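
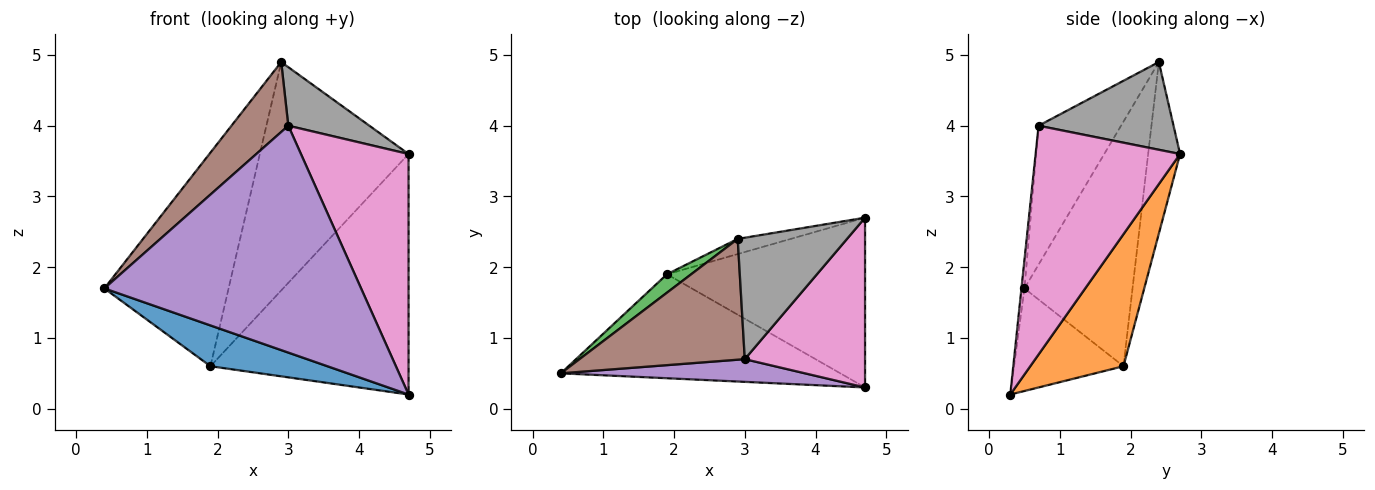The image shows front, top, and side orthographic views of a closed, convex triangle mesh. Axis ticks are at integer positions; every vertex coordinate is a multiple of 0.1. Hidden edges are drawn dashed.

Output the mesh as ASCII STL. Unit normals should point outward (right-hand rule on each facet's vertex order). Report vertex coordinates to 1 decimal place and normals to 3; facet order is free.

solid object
 facet normal -0.323 -0.346 -0.881
  outer loop
   vertex 1.9 1.9 0.6
   vertex 4.7 0.3 0.2
   vertex 0.4 0.5 1.7
  endloop
 endfacet
 facet normal 0.359 0.763 -0.538
  outer loop
   vertex 1.9 1.9 0.6
   vertex 4.7 2.7 3.6
   vertex 4.7 0.3 0.2
  endloop
 endfacet
 facet normal -0.655 0.753 0.065
  outer loop
   vertex 1.9 1.9 0.6
   vertex 0.4 0.5 1.7
   vertex 2.9 2.4 4.9
  endloop
 endfacet
 facet normal -0.209 0.976 -0.065
  outer loop
   vertex 1.9 1.9 0.6
   vertex 2.9 2.4 4.9
   vertex 4.7 2.7 3.6
  endloop
 endfacet
 facet normal -0.012 -0.995 0.100
  outer loop
   vertex 3.0 0.7 4.0
   vertex 0.4 0.5 1.7
   vertex 4.7 0.3 0.2
  endloop
 endfacet
 facet normal -0.588 -0.405 0.700
  outer loop
   vertex 3.0 0.7 4.0
   vertex 2.9 2.4 4.9
   vertex 0.4 0.5 1.7
  endloop
 endfacet
 facet normal 0.739 -0.550 0.389
  outer loop
   vertex 3.0 0.7 4.0
   vertex 4.7 0.3 0.2
   vertex 4.7 2.7 3.6
  endloop
 endfacet
 facet normal 0.586 -0.352 0.730
  outer loop
   vertex 3.0 0.7 4.0
   vertex 4.7 2.7 3.6
   vertex 2.9 2.4 4.9
  endloop
 endfacet
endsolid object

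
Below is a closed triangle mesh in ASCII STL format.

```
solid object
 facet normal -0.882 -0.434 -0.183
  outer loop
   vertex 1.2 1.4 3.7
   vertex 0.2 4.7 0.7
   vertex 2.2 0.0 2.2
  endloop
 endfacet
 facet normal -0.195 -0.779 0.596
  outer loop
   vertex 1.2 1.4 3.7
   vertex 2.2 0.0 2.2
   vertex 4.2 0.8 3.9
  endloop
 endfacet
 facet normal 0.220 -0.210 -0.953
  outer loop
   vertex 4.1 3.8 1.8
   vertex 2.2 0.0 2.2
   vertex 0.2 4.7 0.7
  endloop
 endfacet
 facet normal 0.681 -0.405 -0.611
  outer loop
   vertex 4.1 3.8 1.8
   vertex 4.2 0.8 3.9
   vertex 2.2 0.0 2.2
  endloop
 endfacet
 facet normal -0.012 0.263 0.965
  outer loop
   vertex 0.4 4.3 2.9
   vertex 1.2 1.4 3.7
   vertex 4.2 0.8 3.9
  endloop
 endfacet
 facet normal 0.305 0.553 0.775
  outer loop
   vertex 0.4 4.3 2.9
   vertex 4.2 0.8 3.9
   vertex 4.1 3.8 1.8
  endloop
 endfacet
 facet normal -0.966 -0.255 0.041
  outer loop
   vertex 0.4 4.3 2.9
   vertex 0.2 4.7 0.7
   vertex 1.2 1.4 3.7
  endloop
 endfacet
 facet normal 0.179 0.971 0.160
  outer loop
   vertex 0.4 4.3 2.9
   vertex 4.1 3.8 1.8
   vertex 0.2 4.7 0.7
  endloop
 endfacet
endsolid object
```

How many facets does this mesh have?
8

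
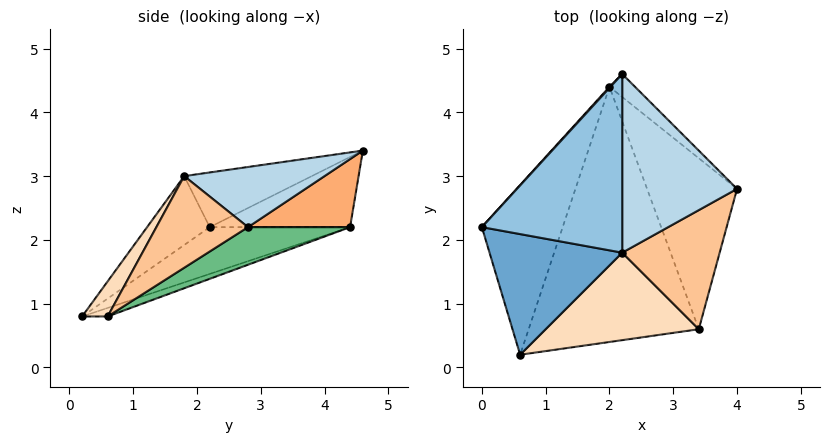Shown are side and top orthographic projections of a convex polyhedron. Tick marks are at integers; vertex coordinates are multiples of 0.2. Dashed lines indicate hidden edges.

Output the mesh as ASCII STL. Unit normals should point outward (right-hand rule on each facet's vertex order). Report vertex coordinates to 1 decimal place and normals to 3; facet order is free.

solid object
 facet normal -0.367 -0.605 0.707
  outer loop
   vertex 2.2 1.8 3.0
   vertex 0.0 2.2 2.2
   vertex 0.6 0.2 0.8
  endloop
 endfacet
 facet normal -0.360 -0.132 0.924
  outer loop
   vertex 2.2 1.8 3.0
   vertex 2.2 4.6 3.4
   vertex 0.0 2.2 2.2
  endloop
 endfacet
 facet normal 0.460 -0.126 0.879
  outer loop
   vertex 2.2 1.8 3.0
   vertex 4.0 2.8 2.2
   vertex 2.2 4.6 3.4
  endloop
 endfacet
 facet normal -0.456 0.415 -0.788
  outer loop
   vertex 2.0 4.4 2.2
   vertex 0.6 0.2 0.8
   vertex 0.0 2.2 2.2
  endloop
 endfacet
 facet normal -0.740 0.673 0.011
  outer loop
   vertex 2.0 4.4 2.2
   vertex 0.0 2.2 2.2
   vertex 2.2 4.6 3.4
  endloop
 endfacet
 facet normal 0.608 0.760 -0.228
  outer loop
   vertex 2.0 4.4 2.2
   vertex 2.2 4.6 3.4
   vertex 4.0 2.8 2.2
  endloop
 endfacet
 facet normal 0.574 -0.545 0.611
  outer loop
   vertex 3.4 0.6 0.8
   vertex 4.0 2.8 2.2
   vertex 2.2 1.8 3.0
  endloop
 endfacet
 facet normal 0.120 -0.842 0.525
  outer loop
   vertex 3.4 0.6 0.8
   vertex 2.2 1.8 3.0
   vertex 0.6 0.2 0.8
  endloop
 endfacet
 facet normal 0.347 0.434 -0.831
  outer loop
   vertex 3.4 0.6 0.8
   vertex 2.0 4.4 2.2
   vertex 4.0 2.8 2.2
  endloop
 endfacet
 facet normal -0.047 0.330 -0.943
  outer loop
   vertex 3.4 0.6 0.8
   vertex 0.6 0.2 0.8
   vertex 2.0 4.4 2.2
  endloop
 endfacet
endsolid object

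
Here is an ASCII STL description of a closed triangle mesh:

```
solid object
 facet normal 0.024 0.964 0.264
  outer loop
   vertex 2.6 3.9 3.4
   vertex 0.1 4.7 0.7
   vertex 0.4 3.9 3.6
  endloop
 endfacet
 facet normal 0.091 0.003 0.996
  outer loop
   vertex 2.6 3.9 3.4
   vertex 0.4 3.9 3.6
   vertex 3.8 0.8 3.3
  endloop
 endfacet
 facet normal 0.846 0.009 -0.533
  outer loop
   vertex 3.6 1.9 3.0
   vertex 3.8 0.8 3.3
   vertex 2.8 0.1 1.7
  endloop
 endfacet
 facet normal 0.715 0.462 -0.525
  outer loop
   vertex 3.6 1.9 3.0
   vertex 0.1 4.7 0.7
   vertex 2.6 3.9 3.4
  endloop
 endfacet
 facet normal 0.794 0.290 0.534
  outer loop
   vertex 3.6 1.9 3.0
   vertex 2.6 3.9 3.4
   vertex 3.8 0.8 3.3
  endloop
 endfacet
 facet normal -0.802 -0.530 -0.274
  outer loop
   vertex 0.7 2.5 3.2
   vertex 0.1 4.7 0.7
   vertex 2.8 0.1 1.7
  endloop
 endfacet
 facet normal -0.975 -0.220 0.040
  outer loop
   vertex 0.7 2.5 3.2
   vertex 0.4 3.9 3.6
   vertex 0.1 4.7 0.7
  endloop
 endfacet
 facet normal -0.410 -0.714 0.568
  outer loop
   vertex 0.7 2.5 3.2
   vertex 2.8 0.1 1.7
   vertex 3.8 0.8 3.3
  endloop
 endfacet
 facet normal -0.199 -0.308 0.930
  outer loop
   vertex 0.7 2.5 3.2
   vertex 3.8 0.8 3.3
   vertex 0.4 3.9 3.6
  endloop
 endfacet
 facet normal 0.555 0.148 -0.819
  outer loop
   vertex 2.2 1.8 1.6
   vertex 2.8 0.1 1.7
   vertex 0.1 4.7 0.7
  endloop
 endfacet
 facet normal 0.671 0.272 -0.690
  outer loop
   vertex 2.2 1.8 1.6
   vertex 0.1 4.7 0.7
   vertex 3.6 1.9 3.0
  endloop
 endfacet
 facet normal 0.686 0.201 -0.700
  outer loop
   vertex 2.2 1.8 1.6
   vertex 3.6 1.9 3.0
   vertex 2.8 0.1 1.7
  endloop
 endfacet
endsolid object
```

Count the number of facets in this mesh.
12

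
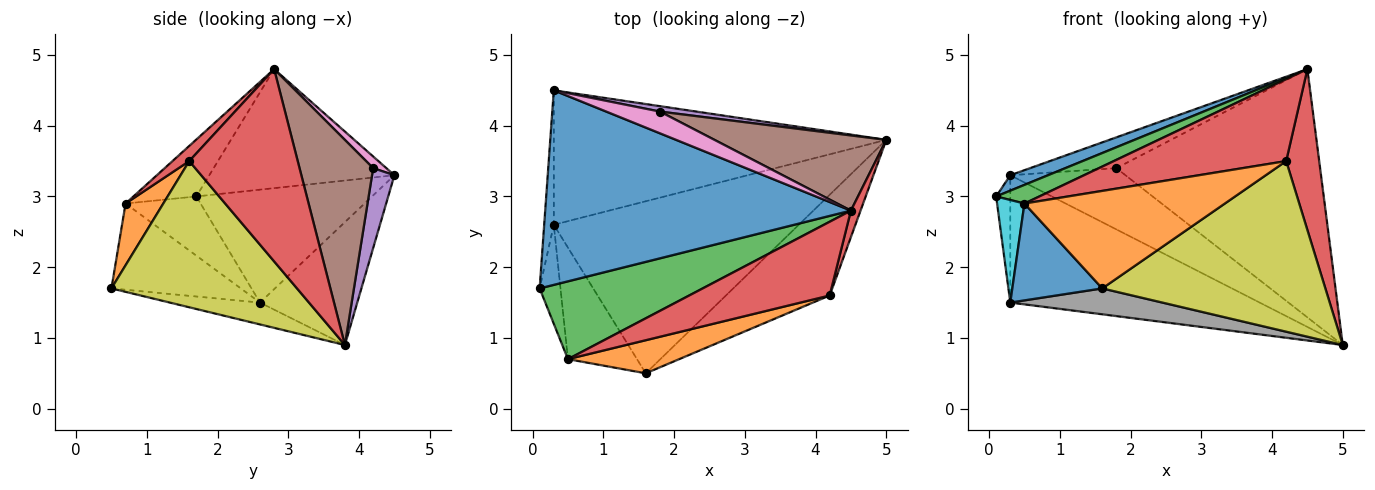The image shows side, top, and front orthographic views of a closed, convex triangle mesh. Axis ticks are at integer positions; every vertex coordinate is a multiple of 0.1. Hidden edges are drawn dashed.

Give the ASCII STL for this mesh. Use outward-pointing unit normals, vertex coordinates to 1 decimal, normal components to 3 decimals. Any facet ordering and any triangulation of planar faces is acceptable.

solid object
 facet normal -0.362 -0.074 0.929
  outer loop
   vertex 4.5 2.8 4.8
   vertex 0.3 4.5 3.3
   vertex 0.1 1.7 3.0
  endloop
 endfacet
 facet normal -0.993 0.080 -0.084
  outer loop
   vertex 0.3 2.6 1.5
   vertex 0.1 1.7 3.0
   vertex 0.3 4.5 3.3
  endloop
 endfacet
 facet normal -0.259 0.664 -0.701
  outer loop
   vertex 0.3 2.6 1.5
   vertex 0.3 4.5 3.3
   vertex 5.0 3.8 0.9
  endloop
 endfacet
 facet normal 0.956 -0.291 0.048
  outer loop
   vertex 4.2 1.6 3.5
   vertex 5.0 3.8 0.9
   vertex 4.5 2.8 4.8
  endloop
 endfacet
 facet normal 0.190 0.978 0.087
  outer loop
   vertex 1.8 4.2 3.4
   vertex 5.0 3.8 0.9
   vertex 0.3 4.5 3.3
  endloop
 endfacet
 facet normal 0.327 0.904 0.274
  outer loop
   vertex 1.8 4.2 3.4
   vertex 4.5 2.8 4.8
   vertex 5.0 3.8 0.9
  endloop
 endfacet
 facet normal 0.124 0.811 0.572
  outer loop
   vertex 1.8 4.2 3.4
   vertex 0.3 4.5 3.3
   vertex 4.5 2.8 4.8
  endloop
 endfacet
 facet normal -0.088 -0.148 -0.985
  outer loop
   vertex 1.6 0.5 1.7
   vertex 0.3 2.6 1.5
   vertex 5.0 3.8 0.9
  endloop
 endfacet
 facet normal 0.582 -0.700 -0.413
  outer loop
   vertex 1.6 0.5 1.7
   vertex 5.0 3.8 0.9
   vertex 4.2 1.6 3.5
  endloop
 endfacet
 facet normal -0.892 -0.325 -0.314
  outer loop
   vertex 0.5 0.7 2.9
   vertex 0.1 1.7 3.0
   vertex 0.3 2.6 1.5
  endloop
 endfacet
 facet normal -0.686 -0.477 -0.549
  outer loop
   vertex 0.5 0.7 2.9
   vertex 0.3 2.6 1.5
   vertex 1.6 0.5 1.7
  endloop
 endfacet
 facet normal 0.175 -0.932 0.316
  outer loop
   vertex 0.5 0.7 2.9
   vertex 1.6 0.5 1.7
   vertex 4.2 1.6 3.5
  endloop
 endfacet
 facet normal -0.322 -0.221 0.921
  outer loop
   vertex 0.5 0.7 2.9
   vertex 4.5 2.8 4.8
   vertex 0.1 1.7 3.0
  endloop
 endfacet
 facet normal 0.072 -0.741 0.667
  outer loop
   vertex 0.5 0.7 2.9
   vertex 4.2 1.6 3.5
   vertex 4.5 2.8 4.8
  endloop
 endfacet
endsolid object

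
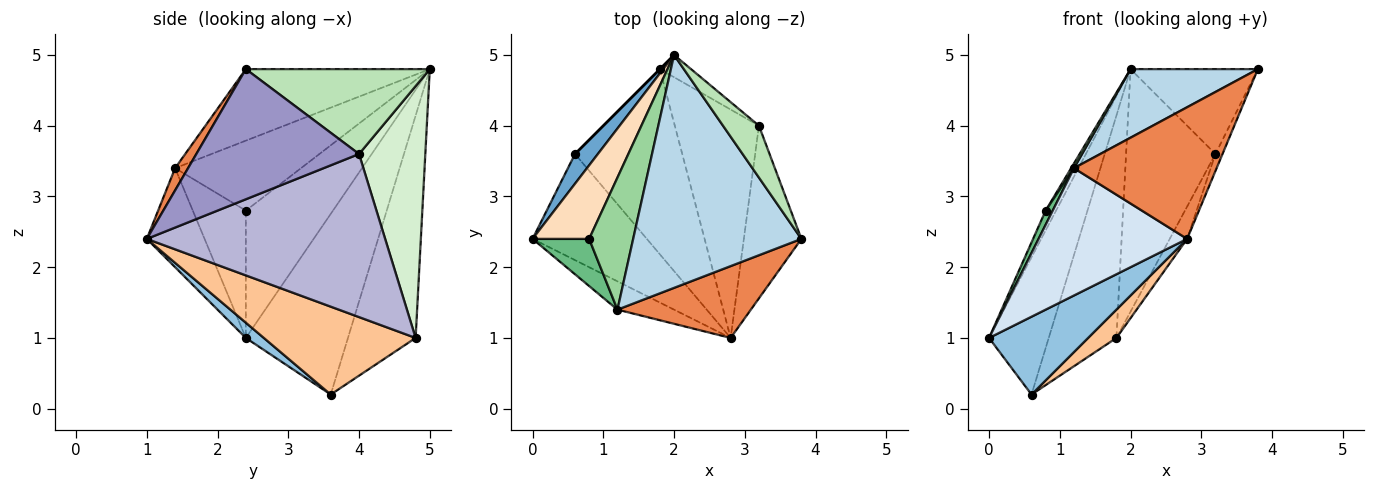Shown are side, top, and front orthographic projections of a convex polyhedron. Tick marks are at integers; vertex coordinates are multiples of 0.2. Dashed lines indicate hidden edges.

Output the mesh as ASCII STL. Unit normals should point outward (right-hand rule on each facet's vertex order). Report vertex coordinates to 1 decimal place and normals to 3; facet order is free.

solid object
 facet normal -0.858 0.502 0.109
  outer loop
   vertex 0.6 3.6 0.2
   vertex 0.0 2.4 1.0
   vertex 2.0 5.0 4.8
  endloop
 endfacet
 facet normal 0.107 -0.588 -0.802
  outer loop
   vertex 2.8 1.0 2.4
   vertex 0.0 2.4 1.0
   vertex 0.6 3.6 0.2
  endloop
 endfacet
 facet normal -0.378 -0.261 0.888
  outer loop
   vertex 1.2 1.4 3.4
   vertex 3.8 2.4 4.8
   vertex 2.0 5.0 4.8
  endloop
 endfacet
 facet normal -0.355 -0.913 -0.203
  outer loop
   vertex 1.2 1.4 3.4
   vertex 0.0 2.4 1.0
   vertex 2.8 1.0 2.4
  endloop
 endfacet
 facet normal 0.080 -0.875 0.477
  outer loop
   vertex 1.2 1.4 3.4
   vertex 2.8 1.0 2.4
   vertex 3.8 2.4 4.8
  endloop
 endfacet
 facet normal -0.707 0.707 0.000
  outer loop
   vertex 1.8 4.8 1.0
   vertex 0.6 3.6 0.2
   vertex 2.0 5.0 4.8
  endloop
 endfacet
 facet normal 0.629 -0.117 -0.768
  outer loop
   vertex 1.8 4.8 1.0
   vertex 2.8 1.0 2.4
   vertex 0.6 3.6 0.2
  endloop
 endfacet
 facet normal -0.908 0.109 0.404
  outer loop
   vertex 0.8 2.4 2.8
   vertex 2.0 5.0 4.8
   vertex 0.0 2.4 1.0
  endloop
 endfacet
 facet normal -0.907 -0.121 0.403
  outer loop
   vertex 0.8 2.4 2.8
   vertex 0.0 2.4 1.0
   vertex 1.2 1.4 3.4
  endloop
 endfacet
 facet normal -0.846 -0.019 0.532
  outer loop
   vertex 0.8 2.4 2.8
   vertex 1.2 1.4 3.4
   vertex 2.0 5.0 4.8
  endloop
 endfacet
 facet normal 0.777 0.538 0.329
  outer loop
   vertex 3.2 4.0 3.6
   vertex 2.0 5.0 4.8
   vertex 3.8 2.4 4.8
  endloop
 endfacet
 facet normal 0.594 0.801 -0.073
  outer loop
   vertex 3.2 4.0 3.6
   vertex 1.8 4.8 1.0
   vertex 2.0 5.0 4.8
  endloop
 endfacet
 facet normal 0.914 0.040 -0.404
  outer loop
   vertex 3.2 4.0 3.6
   vertex 3.8 2.4 4.8
   vertex 2.8 1.0 2.4
  endloop
 endfacet
 facet normal 0.887 0.065 -0.458
  outer loop
   vertex 3.2 4.0 3.6
   vertex 2.8 1.0 2.4
   vertex 1.8 4.8 1.0
  endloop
 endfacet
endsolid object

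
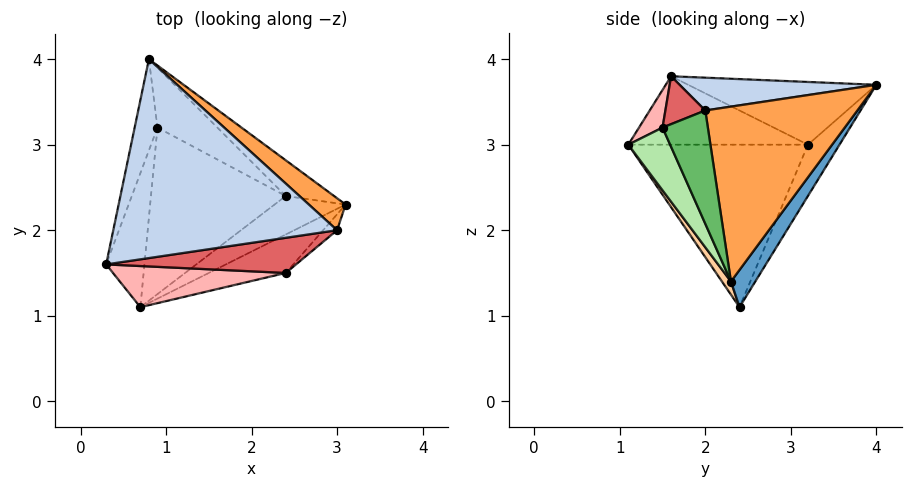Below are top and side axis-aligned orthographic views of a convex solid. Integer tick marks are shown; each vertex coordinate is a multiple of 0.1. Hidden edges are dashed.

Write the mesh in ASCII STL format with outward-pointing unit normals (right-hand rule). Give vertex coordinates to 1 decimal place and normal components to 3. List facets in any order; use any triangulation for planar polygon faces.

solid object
 facet normal 0.285 0.885 -0.369
  outer loop
   vertex 2.4 2.4 1.1
   vertex 0.8 4.0 3.7
   vertex 3.1 2.3 1.4
  endloop
 endfacet
 facet normal 0.145 0.011 0.989
  outer loop
   vertex 3.0 2.0 3.4
   vertex 0.8 4.0 3.7
   vertex 0.3 1.6 3.8
  endloop
 endfacet
 facet normal 0.676 0.723 0.142
  outer loop
   vertex 3.0 2.0 3.4
   vertex 3.1 2.3 1.4
   vertex 0.8 4.0 3.7
  endloop
 endfacet
 facet normal 0.093 -0.859 -0.504
  outer loop
   vertex 0.7 1.1 3.0
   vertex 2.4 2.4 1.1
   vertex 3.1 2.3 1.4
  endloop
 endfacet
 facet normal 0.654 -0.752 -0.080
  outer loop
   vertex 2.4 1.5 3.2
   vertex 3.1 2.3 1.4
   vertex 3.0 2.0 3.4
  endloop
 endfacet
 facet normal 0.252 -0.917 -0.309
  outer loop
   vertex 2.4 1.5 3.2
   vertex 0.7 1.1 3.0
   vertex 3.1 2.3 1.4
  endloop
 endfacet
 facet normal 0.202 -0.563 0.801
  outer loop
   vertex 2.4 1.5 3.2
   vertex 3.0 2.0 3.4
   vertex 0.3 1.6 3.8
  endloop
 endfacet
 facet normal 0.124 -0.812 0.570
  outer loop
   vertex 2.4 1.5 3.2
   vertex 0.3 1.6 3.8
   vertex 0.7 1.1 3.0
  endloop
 endfacet
 facet normal -0.562 0.504 -0.656
  outer loop
   vertex 0.9 3.2 3.0
   vertex 0.8 4.0 3.7
   vertex 2.4 2.4 1.1
  endloop
 endfacet
 facet normal -0.768 0.073 -0.637
  outer loop
   vertex 0.9 3.2 3.0
   vertex 2.4 2.4 1.1
   vertex 0.7 1.1 3.0
  endloop
 endfacet
 facet normal -0.925 0.179 -0.336
  outer loop
   vertex 0.9 3.2 3.0
   vertex 0.3 1.6 3.8
   vertex 0.8 4.0 3.7
  endloop
 endfacet
 facet normal -0.870 0.083 -0.487
  outer loop
   vertex 0.9 3.2 3.0
   vertex 0.7 1.1 3.0
   vertex 0.3 1.6 3.8
  endloop
 endfacet
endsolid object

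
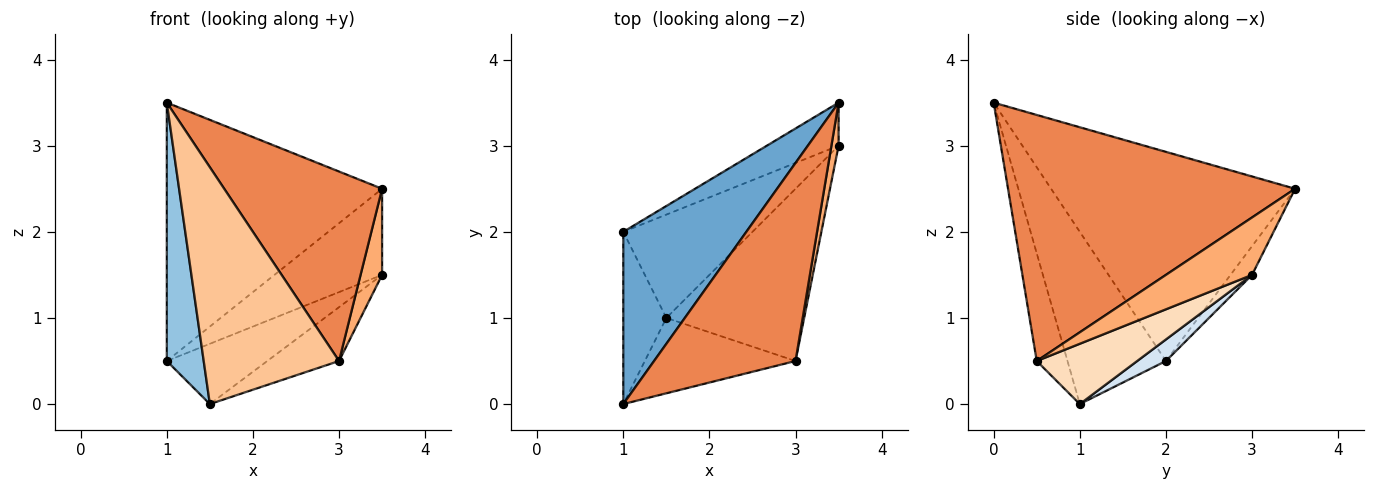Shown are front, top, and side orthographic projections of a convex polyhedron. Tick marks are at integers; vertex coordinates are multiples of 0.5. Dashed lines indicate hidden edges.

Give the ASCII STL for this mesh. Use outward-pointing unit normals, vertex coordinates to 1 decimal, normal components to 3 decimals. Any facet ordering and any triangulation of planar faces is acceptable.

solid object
 facet normal -0.686 0.605 0.404
  outer loop
   vertex 1.0 2.0 0.5
   vertex 1.0 0.0 3.5
   vertex 3.5 3.5 2.5
  endloop
 endfacet
 facet normal -0.912 -0.342 -0.228
  outer loop
   vertex 1.0 2.0 0.5
   vertex 1.5 1.0 0.0
   vertex 1.0 0.0 3.5
  endloop
 endfacet
 facet normal -0.176 0.880 -0.440
  outer loop
   vertex 1.0 2.0 0.5
   vertex 3.5 3.5 2.5
   vertex 3.5 3.0 1.5
  endloop
 endfacet
 facet normal 0.142 0.499 -0.855
  outer loop
   vertex 1.0 2.0 0.5
   vertex 3.5 3.0 1.5
   vertex 1.5 1.0 0.0
  endloop
 endfacet
 facet normal 0.783 -0.430 0.450
  outer loop
   vertex 3.0 0.5 0.5
   vertex 3.5 3.5 2.5
   vertex 1.0 0.0 3.5
  endloop
 endfacet
 facet normal 0.963 -0.241 0.120
  outer loop
   vertex 3.0 0.5 0.5
   vertex 3.5 3.0 1.5
   vertex 3.5 3.5 2.5
  endloop
 endfacet
 facet normal -0.212 -0.931 -0.296
  outer loop
   vertex 3.0 0.5 0.5
   vertex 1.0 0.0 3.5
   vertex 1.5 1.0 0.0
  endloop
 endfacet
 facet normal 0.385 0.275 -0.881
  outer loop
   vertex 3.0 0.5 0.5
   vertex 1.5 1.0 0.0
   vertex 3.5 3.0 1.5
  endloop
 endfacet
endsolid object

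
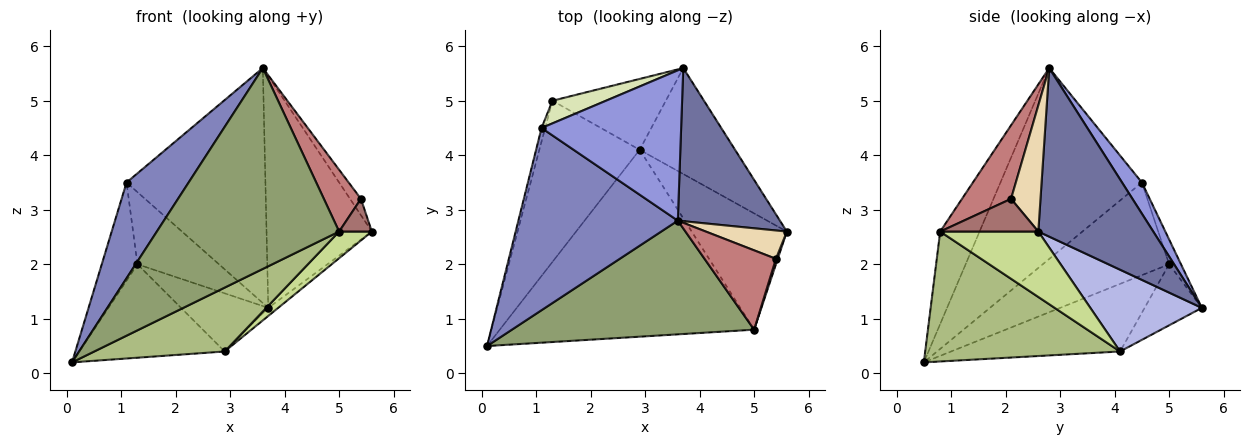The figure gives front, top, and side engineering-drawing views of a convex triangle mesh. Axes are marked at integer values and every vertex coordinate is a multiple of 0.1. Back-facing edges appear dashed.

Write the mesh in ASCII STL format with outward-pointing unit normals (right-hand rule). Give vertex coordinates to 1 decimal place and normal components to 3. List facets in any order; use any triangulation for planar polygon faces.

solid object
 facet normal 0.673 0.617 0.408
  outer loop
   vertex 3.6 2.8 5.6
   vertex 5.6 2.6 2.6
   vertex 3.7 5.6 1.2
  endloop
 endfacet
 facet normal -0.727 -0.319 0.607
  outer loop
   vertex 1.1 4.5 3.5
   vertex 0.1 0.5 0.2
   vertex 3.6 2.8 5.6
  endloop
 endfacet
 facet normal 0.119 0.836 0.535
  outer loop
   vertex 1.1 4.5 3.5
   vertex 3.6 2.8 5.6
   vertex 3.7 5.6 1.2
  endloop
 endfacet
 facet normal 0.650 0.058 -0.758
  outer loop
   vertex 2.9 4.1 0.4
   vertex 3.7 5.6 1.2
   vertex 5.6 2.6 2.6
  endloop
 endfacet
 facet normal -0.185 -0.855 0.484
  outer loop
   vertex 5.0 0.8 2.6
   vertex 3.6 2.8 5.6
   vertex 0.1 0.5 0.2
  endloop
 endfacet
 facet normal 0.435 -0.291 -0.852
  outer loop
   vertex 5.0 0.8 2.6
   vertex 0.1 0.5 0.2
   vertex 2.9 4.1 0.4
  endloop
 endfacet
 facet normal 0.557 -0.186 -0.810
  outer loop
   vertex 5.0 0.8 2.6
   vertex 2.9 4.1 0.4
   vertex 5.6 2.6 2.6
  endloop
 endfacet
 facet normal -0.137 0.945 0.297
  outer loop
   vertex 1.3 5.0 2.0
   vertex 1.1 4.5 3.5
   vertex 3.7 5.6 1.2
  endloop
 endfacet
 facet normal -0.384 0.586 -0.714
  outer loop
   vertex 1.3 5.0 2.0
   vertex 3.7 5.6 1.2
   vertex 2.9 4.1 0.4
  endloop
 endfacet
 facet normal -0.962 0.272 -0.038
  outer loop
   vertex 1.3 5.0 2.0
   vertex 0.1 0.5 0.2
   vertex 1.1 4.5 3.5
  endloop
 endfacet
 facet normal -0.504 0.433 -0.747
  outer loop
   vertex 1.3 5.0 2.0
   vertex 2.9 4.1 0.4
   vertex 0.1 0.5 0.2
  endloop
 endfacet
 facet normal 0.803 0.298 0.516
  outer loop
   vertex 5.4 2.1 3.2
   vertex 5.6 2.6 2.6
   vertex 3.6 2.8 5.6
  endloop
 endfacet
 facet normal 0.947 -0.316 0.053
  outer loop
   vertex 5.4 2.1 3.2
   vertex 5.0 0.8 2.6
   vertex 5.6 2.6 2.6
  endloop
 endfacet
 facet normal 0.631 -0.477 0.612
  outer loop
   vertex 5.4 2.1 3.2
   vertex 3.6 2.8 5.6
   vertex 5.0 0.8 2.6
  endloop
 endfacet
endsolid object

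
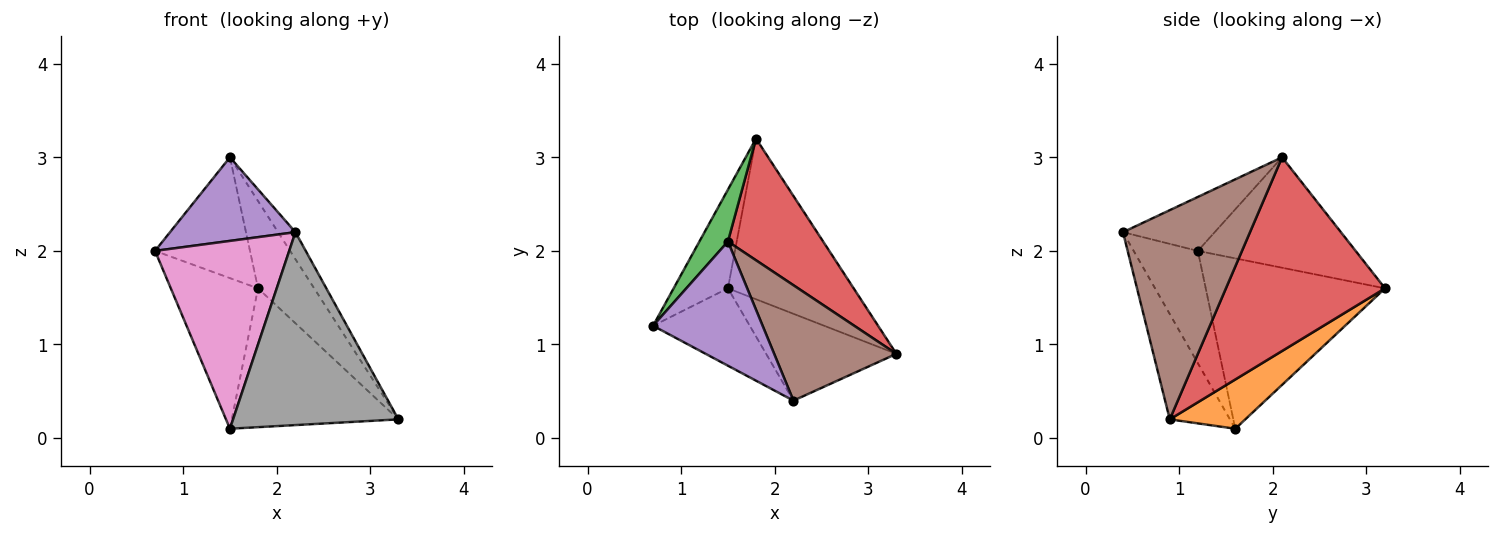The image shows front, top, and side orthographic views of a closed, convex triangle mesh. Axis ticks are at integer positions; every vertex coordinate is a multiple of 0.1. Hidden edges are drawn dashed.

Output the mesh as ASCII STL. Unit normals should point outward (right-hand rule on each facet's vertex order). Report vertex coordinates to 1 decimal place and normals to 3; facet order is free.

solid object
 facet normal -0.865 0.420 -0.276
  outer loop
   vertex 1.5 1.6 0.1
   vertex 0.7 1.2 2.0
   vertex 1.8 3.2 1.6
  endloop
 endfacet
 facet normal 0.284 0.627 -0.725
  outer loop
   vertex 1.5 1.6 0.1
   vertex 1.8 3.2 1.6
   vertex 3.3 0.9 0.2
  endloop
 endfacet
 facet normal -0.837 0.503 0.216
  outer loop
   vertex 1.5 2.1 3.0
   vertex 1.8 3.2 1.6
   vertex 0.7 1.2 2.0
  endloop
 endfacet
 facet normal 0.856 0.302 0.421
  outer loop
   vertex 1.5 2.1 3.0
   vertex 3.3 0.9 0.2
   vertex 1.8 3.2 1.6
  endloop
 endfacet
 facet normal -0.378 -0.517 0.768
  outer loop
   vertex 2.2 0.4 2.2
   vertex 1.5 2.1 3.0
   vertex 0.7 1.2 2.0
  endloop
 endfacet
 facet normal 0.857 0.117 0.501
  outer loop
   vertex 2.2 0.4 2.2
   vertex 3.3 0.9 0.2
   vertex 1.5 2.1 3.0
  endloop
 endfacet
 facet normal -0.405 -0.846 -0.348
  outer loop
   vertex 2.2 0.4 2.2
   vertex 0.7 1.2 2.0
   vertex 1.5 1.6 0.1
  endloop
 endfacet
 facet normal -0.315 -0.865 -0.390
  outer loop
   vertex 2.2 0.4 2.2
   vertex 1.5 1.6 0.1
   vertex 3.3 0.9 0.2
  endloop
 endfacet
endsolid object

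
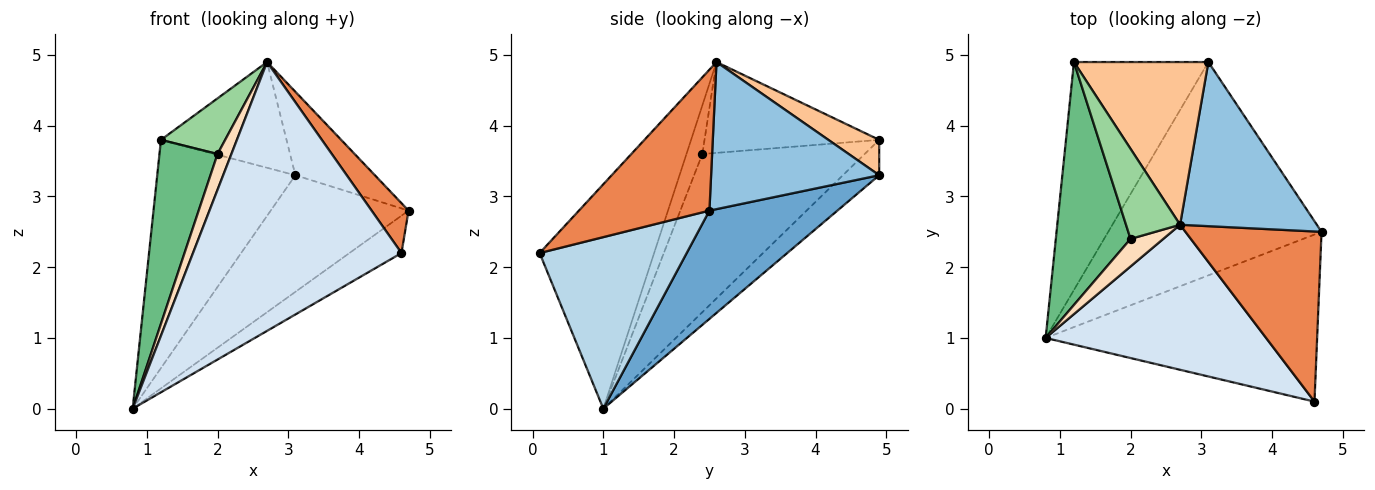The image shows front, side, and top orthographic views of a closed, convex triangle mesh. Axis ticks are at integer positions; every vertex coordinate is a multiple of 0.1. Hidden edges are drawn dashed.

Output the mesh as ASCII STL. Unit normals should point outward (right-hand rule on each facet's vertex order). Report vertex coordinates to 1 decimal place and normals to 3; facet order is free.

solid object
 facet normal 0.407 0.438 -0.801
  outer loop
   vertex 3.1 4.9 3.3
   vertex 4.7 2.5 2.8
   vertex 0.8 1.0 0.0
  endloop
 endfacet
 facet normal 0.692 0.327 0.643
  outer loop
   vertex 2.7 2.6 4.9
   vertex 4.7 2.5 2.8
   vertex 3.1 4.9 3.3
  endloop
 endfacet
 facet normal 0.525 0.186 -0.831
  outer loop
   vertex 4.6 0.1 2.2
   vertex 0.8 1.0 0.0
   vertex 4.7 2.5 2.8
  endloop
 endfacet
 facet normal -0.435 -0.792 0.427
  outer loop
   vertex 4.6 0.1 2.2
   vertex 2.7 2.6 4.9
   vertex 0.8 1.0 0.0
  endloop
 endfacet
 facet normal 0.705 -0.200 0.681
  outer loop
   vertex 4.6 0.1 2.2
   vertex 4.7 2.5 2.8
   vertex 2.7 2.6 4.9
  endloop
 endfacet
 facet normal -0.183 0.696 -0.695
  outer loop
   vertex 1.2 4.9 3.8
   vertex 3.1 4.9 3.3
   vertex 0.8 1.0 0.0
  endloop
 endfacet
 facet normal 0.215 0.532 0.819
  outer loop
   vertex 1.2 4.9 3.8
   vertex 2.7 2.6 4.9
   vertex 3.1 4.9 3.3
  endloop
 endfacet
 facet normal -0.672 -0.587 0.452
  outer loop
   vertex 2.0 2.4 3.6
   vertex 0.8 1.0 0.0
   vertex 2.7 2.6 4.9
  endloop
 endfacet
 facet normal -0.860 -0.308 0.406
  outer loop
   vertex 2.0 2.4 3.6
   vertex 1.2 4.9 3.8
   vertex 0.8 1.0 0.0
  endloop
 endfacet
 facet normal -0.819 -0.301 0.488
  outer loop
   vertex 2.0 2.4 3.6
   vertex 2.7 2.6 4.9
   vertex 1.2 4.9 3.8
  endloop
 endfacet
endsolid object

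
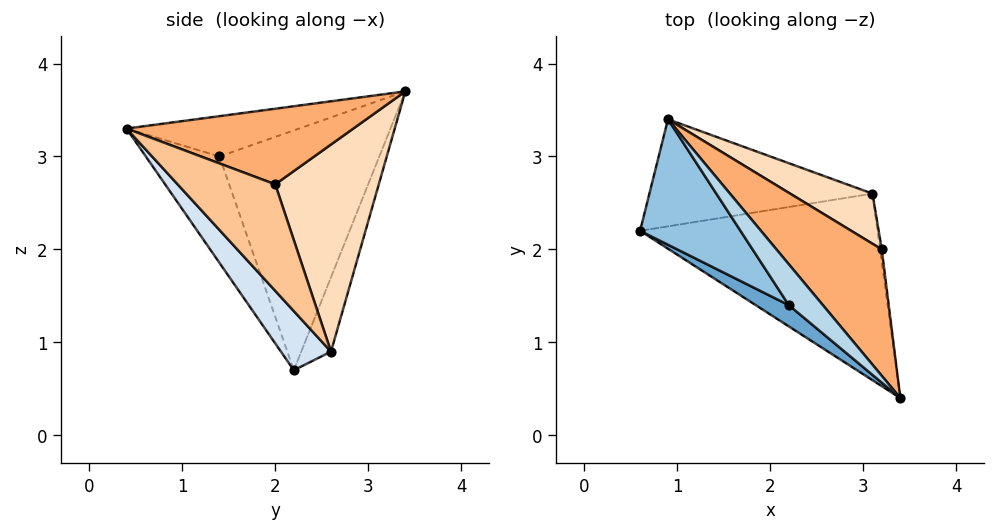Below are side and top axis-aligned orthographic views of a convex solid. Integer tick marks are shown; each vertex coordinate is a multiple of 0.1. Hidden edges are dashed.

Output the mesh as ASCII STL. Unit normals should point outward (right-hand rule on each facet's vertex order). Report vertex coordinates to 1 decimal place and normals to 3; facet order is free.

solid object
 facet normal -0.656 -0.726 0.204
  outer loop
   vertex 2.2 1.4 3.0
   vertex 0.6 2.2 0.7
   vertex 3.4 0.4 3.3
  endloop
 endfacet
 facet normal -0.743 -0.592 0.311
  outer loop
   vertex 2.2 1.4 3.0
   vertex 0.9 3.4 3.7
   vertex 0.6 2.2 0.7
  endloop
 endfacet
 facet normal -0.619 -0.586 0.524
  outer loop
   vertex 2.2 1.4 3.0
   vertex 3.4 0.4 3.3
   vertex 0.9 3.4 3.7
  endloop
 endfacet
 facet normal 0.169 -0.716 -0.677
  outer loop
   vertex 3.1 2.6 0.9
   vertex 3.4 0.4 3.3
   vertex 0.6 2.2 0.7
  endloop
 endfacet
 facet normal -0.119 0.926 -0.358
  outer loop
   vertex 3.1 2.6 0.9
   vertex 0.6 2.2 0.7
   vertex 0.9 3.4 3.7
  endloop
 endfacet
 facet normal 0.545 0.353 0.760
  outer loop
   vertex 3.2 2.0 2.7
   vertex 0.9 3.4 3.7
   vertex 3.4 0.4 3.3
  endloop
 endfacet
 facet normal 0.993 0.118 -0.016
  outer loop
   vertex 3.2 2.0 2.7
   vertex 3.4 0.4 3.3
   vertex 3.1 2.6 0.9
  endloop
 endfacet
 facet normal 0.577 0.784 0.229
  outer loop
   vertex 3.2 2.0 2.7
   vertex 3.1 2.6 0.9
   vertex 0.9 3.4 3.7
  endloop
 endfacet
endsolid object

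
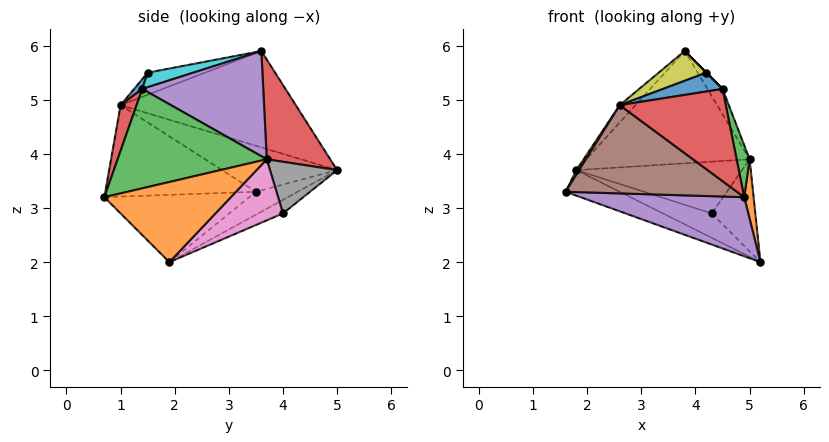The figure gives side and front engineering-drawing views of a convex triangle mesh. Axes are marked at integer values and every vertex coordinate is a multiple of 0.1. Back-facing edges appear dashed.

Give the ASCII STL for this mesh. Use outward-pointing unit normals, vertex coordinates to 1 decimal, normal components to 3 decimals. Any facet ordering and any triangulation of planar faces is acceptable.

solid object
 facet normal -0.214 0.278 -0.936
  outer loop
   vertex 1.8 5.0 3.7
   vertex 5.2 1.9 2.0
   vertex 1.6 3.5 3.3
  endloop
 endfacet
 facet normal -0.862 -0.020 0.507
  outer loop
   vertex 2.6 1.0 4.9
   vertex 1.8 5.0 3.7
   vertex 1.6 3.5 3.3
  endloop
 endfacet
 facet normal -0.718 0.065 0.693
  outer loop
   vertex 2.6 1.0 4.9
   vertex 3.8 3.6 5.9
   vertex 1.8 5.0 3.7
  endloop
 endfacet
 facet normal 0.350 0.901 0.255
  outer loop
   vertex 5.0 3.7 3.9
   vertex 1.8 5.0 3.7
   vertex 3.8 3.6 5.9
  endloop
 endfacet
 facet normal 0.850 0.107 0.515
  outer loop
   vertex 4.5 1.4 5.2
   vertex 5.0 3.7 3.9
   vertex 3.8 3.6 5.9
  endloop
 endfacet
 facet normal -0.167 0.327 -0.930
  outer loop
   vertex 4.3 4.0 2.9
   vertex 5.2 1.9 2.0
   vertex 1.8 5.0 3.7
  endloop
 endfacet
 facet normal 0.773 0.499 -0.391
  outer loop
   vertex 4.3 4.0 2.9
   vertex 5.0 3.7 3.9
   vertex 5.2 1.9 2.0
  endloop
 endfacet
 facet normal 0.376 0.927 0.015
  outer loop
   vertex 4.3 4.0 2.9
   vertex 1.8 5.0 3.7
   vertex 5.0 3.7 3.9
  endloop
 endfacet
 facet normal -0.278 -0.231 0.933
  outer loop
   vertex 4.2 1.5 5.5
   vertex 3.8 3.6 5.9
   vertex 2.6 1.0 4.9
  endloop
 endfacet
 facet normal 0.707 0.000 0.707
  outer loop
   vertex 4.2 1.5 5.5
   vertex 4.5 1.4 5.2
   vertex 3.8 3.6 5.9
  endloop
 endfacet
 facet normal 0.122 -0.898 0.422
  outer loop
   vertex 4.2 1.5 5.5
   vertex 2.6 1.0 4.9
   vertex 4.5 1.4 5.2
  endloop
 endfacet
 facet normal 0.982 -0.073 0.173
  outer loop
   vertex 4.9 0.7 3.2
   vertex 5.2 1.9 2.0
   vertex 5.0 3.7 3.9
  endloop
 endfacet
 facet normal 0.971 -0.085 0.224
  outer loop
   vertex 4.9 0.7 3.2
   vertex 5.0 3.7 3.9
   vertex 4.5 1.4 5.2
  endloop
 endfacet
 facet normal 0.139 -0.926 0.352
  outer loop
   vertex 4.9 0.7 3.2
   vertex 4.5 1.4 5.2
   vertex 2.6 1.0 4.9
  endloop
 endfacet
 facet normal -0.489 -0.553 -0.675
  outer loop
   vertex 4.9 0.7 3.2
   vertex 1.6 3.5 3.3
   vertex 5.2 1.9 2.0
  endloop
 endfacet
 facet normal -0.525 -0.598 -0.605
  outer loop
   vertex 4.9 0.7 3.2
   vertex 2.6 1.0 4.9
   vertex 1.6 3.5 3.3
  endloop
 endfacet
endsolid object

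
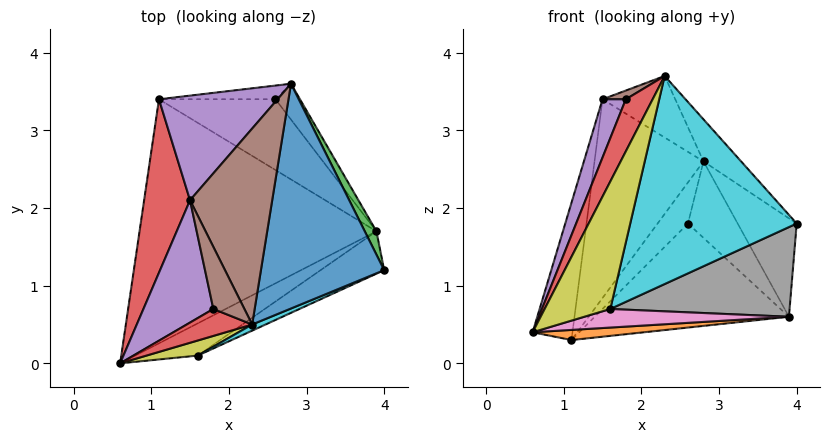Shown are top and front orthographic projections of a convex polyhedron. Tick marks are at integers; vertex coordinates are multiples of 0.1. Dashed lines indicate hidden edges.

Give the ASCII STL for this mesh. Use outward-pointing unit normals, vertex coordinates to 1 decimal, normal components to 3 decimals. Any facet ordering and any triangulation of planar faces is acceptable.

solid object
 facet normal 0.715 0.128 0.687
  outer loop
   vertex 2.8 3.6 2.6
   vertex 2.3 0.5 3.7
   vertex 4.0 1.2 1.8
  endloop
 endfacet
 facet normal 0.082 -0.041 -0.996
  outer loop
   vertex 3.9 1.7 0.6
   vertex 0.6 0.0 0.4
   vertex 1.1 3.4 0.3
  endloop
 endfacet
 facet normal 0.903 0.418 0.099
  outer loop
   vertex 3.9 1.7 0.6
   vertex 2.8 3.6 2.6
   vertex 4.0 1.2 1.8
  endloop
 endfacet
 facet normal -0.971 0.148 0.187
  outer loop
   vertex 1.5 2.1 3.4
   vertex 1.1 3.4 0.3
   vertex 0.6 0.0 0.4
  endloop
 endfacet
 facet normal -0.592 0.713 0.375
  outer loop
   vertex 1.5 2.1 3.4
   vertex 2.8 3.6 2.6
   vertex 1.1 3.4 0.3
  endloop
 endfacet
 facet normal 0.235 0.291 0.927
  outer loop
   vertex 1.5 2.1 3.4
   vertex 2.3 0.5 3.7
   vertex 2.8 3.6 2.6
  endloop
 endfacet
 facet normal 0.296 -0.477 -0.827
  outer loop
   vertex 1.6 0.1 0.7
   vertex 0.6 0.0 0.4
   vertex 3.9 1.7 0.6
  endloop
 endfacet
 facet normal 0.521 -0.772 -0.365
  outer loop
   vertex 1.6 0.1 0.7
   vertex 3.9 1.7 0.6
   vertex 4.0 1.2 1.8
  endloop
 endfacet
 facet normal 0.064 -0.991 0.117
  outer loop
   vertex 1.6 0.1 0.7
   vertex 2.3 0.5 3.7
   vertex 0.6 0.0 0.4
  endloop
 endfacet
 facet normal 0.406 -0.913 0.027
  outer loop
   vertex 1.6 0.1 0.7
   vertex 4.0 1.2 1.8
   vertex 2.3 0.5 3.7
  endloop
 endfacet
 facet normal 0.302 0.905 -0.302
  outer loop
   vertex 2.6 3.4 1.8
   vertex 1.1 3.4 0.3
   vertex 2.8 3.6 2.6
  endloop
 endfacet
 facet normal 0.490 0.721 -0.490
  outer loop
   vertex 2.6 3.4 1.8
   vertex 3.9 1.7 0.6
   vertex 1.1 3.4 0.3
  endloop
 endfacet
 facet normal 0.621 0.710 -0.333
  outer loop
   vertex 2.6 3.4 1.8
   vertex 2.8 3.6 2.6
   vertex 3.9 1.7 0.6
  endloop
 endfacet
 facet normal -0.534 -0.751 0.389
  outer loop
   vertex 1.8 0.7 3.4
   vertex 0.6 0.0 0.4
   vertex 2.3 0.5 3.7
  endloop
 endfacet
 facet normal -0.895 -0.192 0.403
  outer loop
   vertex 1.8 0.7 3.4
   vertex 1.5 2.1 3.4
   vertex 0.6 0.0 0.4
  endloop
 endfacet
 facet normal -0.545 -0.117 0.830
  outer loop
   vertex 1.8 0.7 3.4
   vertex 2.3 0.5 3.7
   vertex 1.5 2.1 3.4
  endloop
 endfacet
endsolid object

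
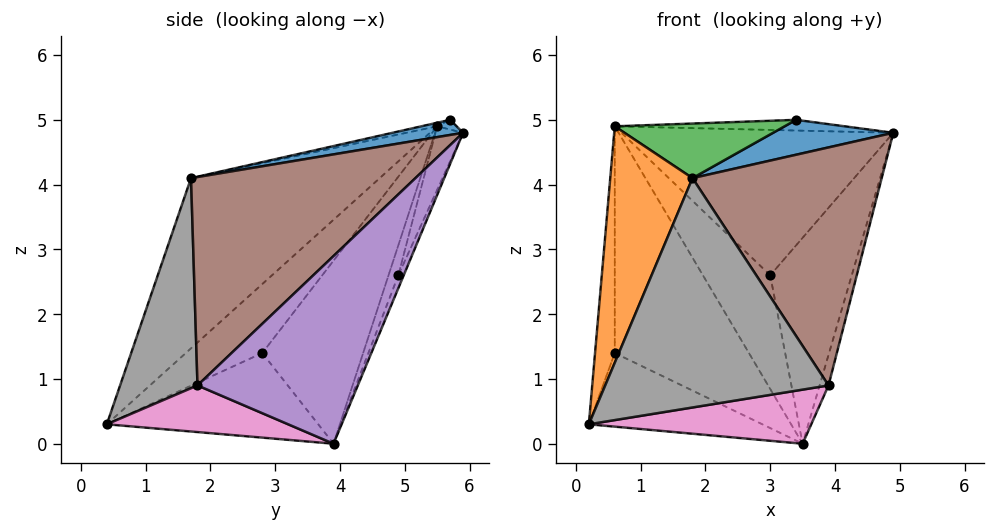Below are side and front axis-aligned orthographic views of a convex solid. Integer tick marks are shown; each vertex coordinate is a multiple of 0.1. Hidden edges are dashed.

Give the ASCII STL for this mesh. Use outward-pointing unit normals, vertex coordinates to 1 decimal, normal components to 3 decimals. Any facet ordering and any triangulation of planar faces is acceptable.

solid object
 facet normal 0.163 -0.278 0.947
  outer loop
   vertex 1.8 1.7 4.1
   vertex 4.9 5.9 4.8
   vertex 3.4 5.7 5.0
  endloop
 endfacet
 facet normal -0.812 -0.354 0.463
  outer loop
   vertex 0.6 5.5 4.9
   vertex 0.2 0.4 0.3
   vertex 1.8 1.7 4.1
  endloop
 endfacet
 facet normal -0.020 -0.212 0.977
  outer loop
   vertex 0.6 5.5 4.9
   vertex 1.8 1.7 4.1
   vertex 3.4 5.7 5.0
  endloop
 endfacet
 facet normal -0.079 0.936 0.343
  outer loop
   vertex 0.6 5.5 4.9
   vertex 3.4 5.7 5.0
   vertex 4.9 5.9 4.8
  endloop
 endfacet
 facet normal 0.953 0.053 -0.300
  outer loop
   vertex 3.9 1.8 0.9
   vertex 3.5 3.9 0.0
   vertex 4.9 5.9 4.8
  endloop
 endfacet
 facet normal 0.689 -0.581 0.434
  outer loop
   vertex 3.9 1.8 0.9
   vertex 4.9 5.9 4.8
   vertex 1.8 1.7 4.1
  endloop
 endfacet
 facet normal 0.273 -0.335 -0.902
  outer loop
   vertex 3.9 1.8 0.9
   vertex 0.2 0.4 0.3
   vertex 3.5 3.9 0.0
  endloop
 endfacet
 facet normal 0.322 -0.929 0.182
  outer loop
   vertex 3.9 1.8 0.9
   vertex 1.8 1.7 4.1
   vertex 0.2 0.4 0.3
  endloop
 endfacet
 facet normal -0.519 0.426 -0.741
  outer loop
   vertex 0.6 2.8 1.4
   vertex 3.5 3.9 0.0
   vertex 0.2 0.4 0.3
  endloop
 endfacet
 facet normal -0.951 0.245 -0.189
  outer loop
   vertex 0.6 2.8 1.4
   vertex 0.2 0.4 0.3
   vertex 0.6 5.5 4.9
  endloop
 endfacet
 facet normal -0.511 0.680 -0.525
  outer loop
   vertex 0.6 2.8 1.4
   vertex 0.6 5.5 4.9
   vertex 3.5 3.9 0.0
  endloop
 endfacet
 facet normal -0.061 0.928 -0.369
  outer loop
   vertex 3.0 4.9 2.6
   vertex 4.9 5.9 4.8
   vertex 3.5 3.9 0.0
  endloop
 endfacet
 facet normal -0.095 0.935 -0.343
  outer loop
   vertex 3.0 4.9 2.6
   vertex 0.6 5.5 4.9
   vertex 4.9 5.9 4.8
  endloop
 endfacet
 facet normal -0.133 0.916 -0.378
  outer loop
   vertex 3.0 4.9 2.6
   vertex 3.5 3.9 0.0
   vertex 0.6 5.5 4.9
  endloop
 endfacet
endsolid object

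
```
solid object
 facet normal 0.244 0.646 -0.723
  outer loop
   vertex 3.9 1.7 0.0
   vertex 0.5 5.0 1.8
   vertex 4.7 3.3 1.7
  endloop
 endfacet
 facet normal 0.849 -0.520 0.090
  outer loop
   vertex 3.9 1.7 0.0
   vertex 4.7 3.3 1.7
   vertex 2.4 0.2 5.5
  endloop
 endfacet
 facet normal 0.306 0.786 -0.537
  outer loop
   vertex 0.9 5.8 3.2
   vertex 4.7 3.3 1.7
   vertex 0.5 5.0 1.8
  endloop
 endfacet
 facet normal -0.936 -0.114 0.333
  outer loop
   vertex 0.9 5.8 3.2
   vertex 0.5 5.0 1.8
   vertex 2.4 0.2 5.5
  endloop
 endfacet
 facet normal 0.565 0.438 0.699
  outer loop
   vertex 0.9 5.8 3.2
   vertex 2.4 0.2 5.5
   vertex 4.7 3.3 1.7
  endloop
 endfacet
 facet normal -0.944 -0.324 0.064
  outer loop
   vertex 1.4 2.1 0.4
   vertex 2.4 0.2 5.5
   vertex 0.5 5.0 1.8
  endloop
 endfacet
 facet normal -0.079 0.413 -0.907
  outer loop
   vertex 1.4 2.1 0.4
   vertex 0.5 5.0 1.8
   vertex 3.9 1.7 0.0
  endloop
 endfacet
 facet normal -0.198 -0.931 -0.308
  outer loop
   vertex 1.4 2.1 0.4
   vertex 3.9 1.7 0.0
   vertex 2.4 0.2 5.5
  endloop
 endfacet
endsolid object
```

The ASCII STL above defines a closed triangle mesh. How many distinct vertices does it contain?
6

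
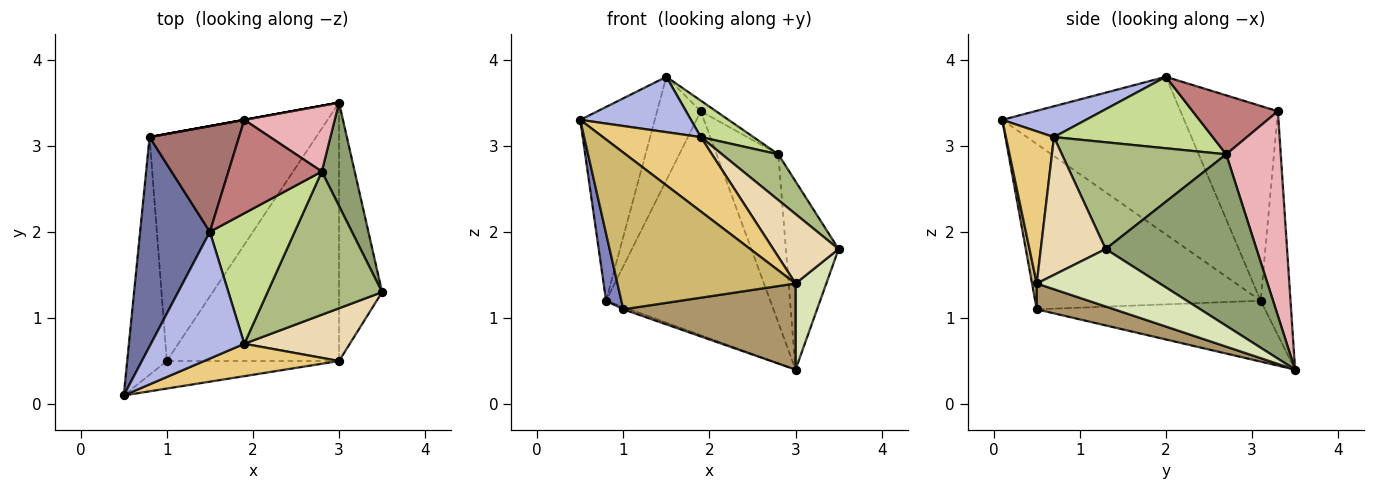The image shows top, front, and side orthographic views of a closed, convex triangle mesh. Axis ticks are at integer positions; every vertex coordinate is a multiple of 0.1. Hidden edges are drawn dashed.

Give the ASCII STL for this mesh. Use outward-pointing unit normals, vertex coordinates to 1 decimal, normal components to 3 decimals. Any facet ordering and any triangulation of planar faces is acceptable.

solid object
 facet normal -0.856 0.351 0.379
  outer loop
   vertex 0.8 3.1 1.2
   vertex 0.5 0.1 3.3
   vertex 1.5 2.0 3.8
  endloop
 endfacet
 facet normal -0.970 -0.066 -0.232
  outer loop
   vertex 1.0 0.5 1.1
   vertex 0.5 0.1 3.3
   vertex 0.8 3.1 1.2
  endloop
 endfacet
 facet normal -0.343 0.010 -0.939
  outer loop
   vertex 1.0 0.5 1.1
   vertex 0.8 3.1 1.2
   vertex 3.0 3.5 0.4
  endloop
 endfacet
 facet normal 0.290 -0.383 0.877
  outer loop
   vertex 1.9 0.7 3.1
   vertex 1.5 2.0 3.8
   vertex 0.5 0.1 3.3
  endloop
 endfacet
 facet normal 0.929 0.324 0.178
  outer loop
   vertex 2.8 2.7 2.9
   vertex 3.5 1.3 1.8
   vertex 3.0 3.5 0.4
  endloop
 endfacet
 facet normal 0.664 -0.228 0.712
  outer loop
   vertex 2.8 2.7 2.9
   vertex 1.9 0.7 3.1
   vertex 3.5 1.3 1.8
  endloop
 endfacet
 facet normal 0.630 -0.209 0.748
  outer loop
   vertex 2.8 2.7 2.9
   vertex 1.5 2.0 3.8
   vertex 1.9 0.7 3.1
  endloop
 endfacet
 facet normal 0.784 -0.196 -0.588
  outer loop
   vertex 3.0 0.5 1.4
   vertex 3.0 3.5 0.4
   vertex 3.5 1.3 1.8
  endloop
 endfacet
 facet normal 0.141 -0.313 -0.939
  outer loop
   vertex 3.0 0.5 1.4
   vertex 1.0 0.5 1.1
   vertex 3.0 3.5 0.4
  endloop
 endfacet
 facet normal 0.026 -0.985 -0.173
  outer loop
   vertex 3.0 0.5 1.4
   vertex 0.5 0.1 3.3
   vertex 1.0 0.5 1.1
  endloop
 endfacet
 facet normal 0.410 -0.836 0.364
  outer loop
   vertex 3.0 0.5 1.4
   vertex 1.9 0.7 3.1
   vertex 0.5 0.1 3.3
  endloop
 endfacet
 facet normal 0.620 -0.625 0.475
  outer loop
   vertex 3.0 0.5 1.4
   vertex 3.5 1.3 1.8
   vertex 1.9 0.7 3.1
  endloop
 endfacet
 facet normal -0.841 0.378 0.386
  outer loop
   vertex 1.9 3.3 3.4
   vertex 0.8 3.1 1.2
   vertex 1.5 2.0 3.8
  endloop
 endfacet
 facet normal 0.531 0.096 0.842
  outer loop
   vertex 1.9 3.3 3.4
   vertex 1.5 2.0 3.8
   vertex 2.8 2.7 2.9
  endloop
 endfacet
 facet normal -0.179 0.984 0.000
  outer loop
   vertex 1.9 3.3 3.4
   vertex 3.0 3.5 0.4
   vertex 0.8 3.1 1.2
  endloop
 endfacet
 facet normal 0.636 0.719 0.281
  outer loop
   vertex 1.9 3.3 3.4
   vertex 2.8 2.7 2.9
   vertex 3.0 3.5 0.4
  endloop
 endfacet
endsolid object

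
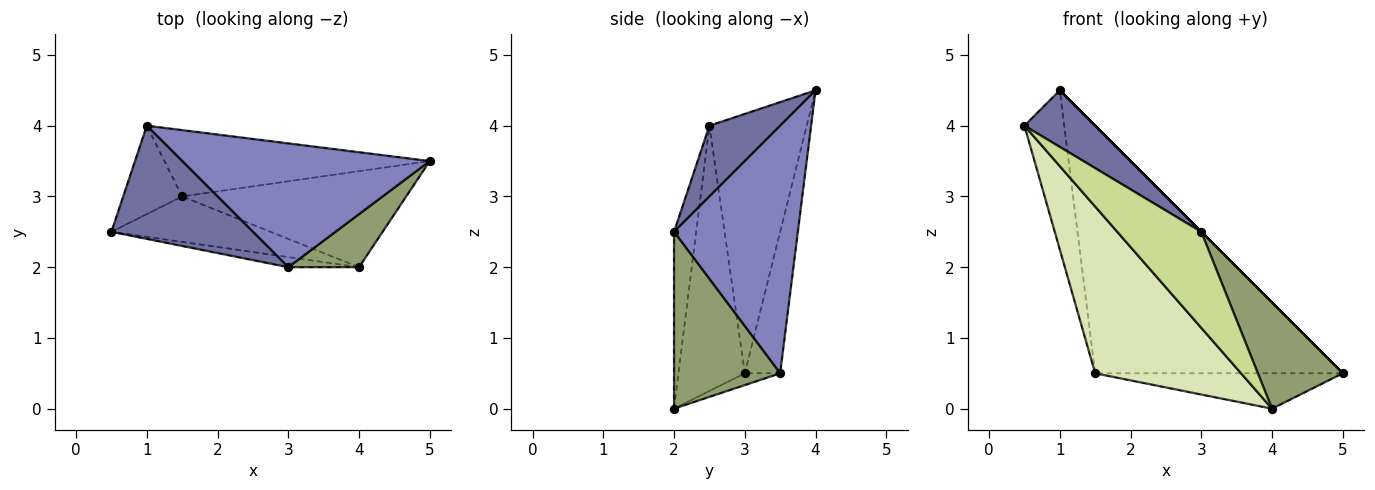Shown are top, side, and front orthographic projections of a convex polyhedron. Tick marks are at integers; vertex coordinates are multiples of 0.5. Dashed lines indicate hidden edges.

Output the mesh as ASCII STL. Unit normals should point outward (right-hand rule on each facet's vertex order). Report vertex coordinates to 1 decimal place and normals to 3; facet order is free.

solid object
 facet normal 0.408 -0.408 0.816
  outer loop
   vertex 3.0 2.0 2.5
   vertex 1.0 4.0 4.5
   vertex 0.5 2.5 4.0
  endloop
 endfacet
 facet normal 0.707 0.000 0.707
  outer loop
   vertex 3.0 2.0 2.5
   vertex 5.0 3.5 0.5
   vertex 1.0 4.0 4.5
  endloop
 endfacet
 facet normal -0.906 0.371 -0.206
  outer loop
   vertex 1.5 3.0 0.5
   vertex 0.5 2.5 4.0
   vertex 1.0 4.0 4.5
  endloop
 endfacet
 facet normal -0.137 0.957 -0.256
  outer loop
   vertex 1.5 3.0 0.5
   vertex 1.0 4.0 4.5
   vertex 5.0 3.5 0.5
  endloop
 endfacet
 facet normal 0.745 -0.596 0.298
  outer loop
   vertex 4.0 2.0 0.0
   vertex 5.0 3.5 0.5
   vertex 3.0 2.0 2.5
  endloop
 endfacet
 facet normal -0.049 0.345 -0.937
  outer loop
   vertex 4.0 2.0 0.0
   vertex 1.5 3.0 0.5
   vertex 5.0 3.5 0.5
  endloop
 endfacet
 facet normal -0.253 -0.962 -0.101
  outer loop
   vertex 4.0 2.0 0.0
   vertex 3.0 2.0 2.5
   vertex 0.5 2.5 4.0
  endloop
 endfacet
 facet normal -0.402 -0.884 -0.241
  outer loop
   vertex 4.0 2.0 0.0
   vertex 0.5 2.5 4.0
   vertex 1.5 3.0 0.5
  endloop
 endfacet
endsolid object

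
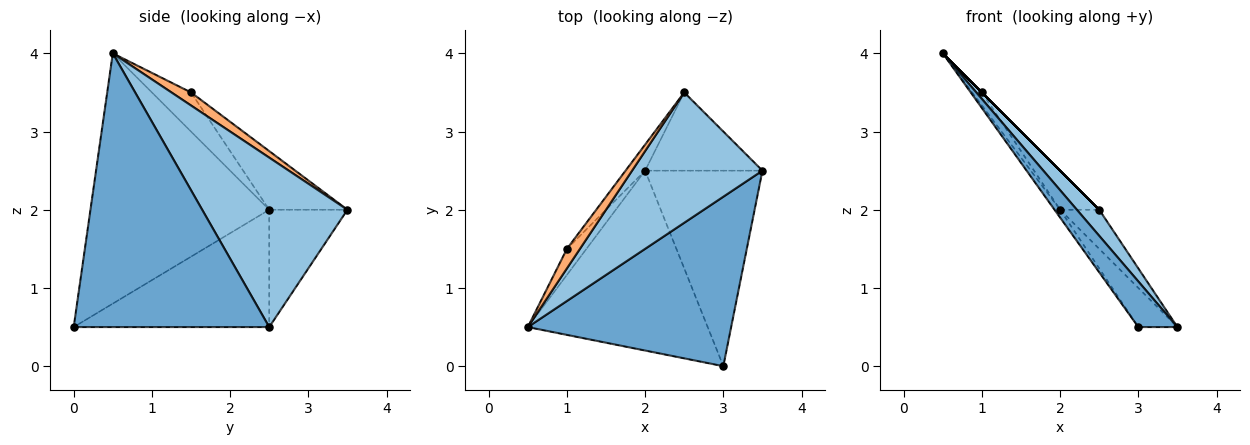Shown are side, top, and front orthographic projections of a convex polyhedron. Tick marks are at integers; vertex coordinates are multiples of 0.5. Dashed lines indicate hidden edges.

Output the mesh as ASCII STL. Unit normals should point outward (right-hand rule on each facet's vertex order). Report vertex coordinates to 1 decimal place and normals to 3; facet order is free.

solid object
 facet normal 0.793 -0.159 0.589
  outer loop
   vertex 3.0 0.0 0.5
   vertex 3.5 2.5 0.5
   vertex 0.5 0.5 4.0
  endloop
 endfacet
 facet normal 0.787 -0.121 0.605
  outer loop
   vertex 2.5 3.5 2.0
   vertex 0.5 0.5 4.0
   vertex 3.5 2.5 0.5
  endloop
 endfacet
 facet normal -0.812 0.025 -0.583
  outer loop
   vertex 2.0 2.5 2.0
   vertex 3.0 0.0 0.5
   vertex 0.5 0.5 4.0
  endloop
 endfacet
 facet normal -0.700 0.140 -0.700
  outer loop
   vertex 2.0 2.5 2.0
   vertex 3.5 2.5 0.5
   vertex 3.0 0.0 0.5
  endloop
 endfacet
 facet normal -0.667 0.333 -0.667
  outer loop
   vertex 2.0 2.5 2.0
   vertex 2.5 3.5 2.0
   vertex 3.5 2.5 0.5
  endloop
 endfacet
 facet normal 0.707 0.000 0.707
  outer loop
   vertex 1.0 1.5 3.5
   vertex 0.5 0.5 4.0
   vertex 2.5 3.5 2.0
  endloop
 endfacet
 facet normal -0.873 0.218 -0.436
  outer loop
   vertex 1.0 1.5 3.5
   vertex 2.0 2.5 2.0
   vertex 0.5 0.5 4.0
  endloop
 endfacet
 facet normal -0.857 0.429 -0.286
  outer loop
   vertex 1.0 1.5 3.5
   vertex 2.5 3.5 2.0
   vertex 2.0 2.5 2.0
  endloop
 endfacet
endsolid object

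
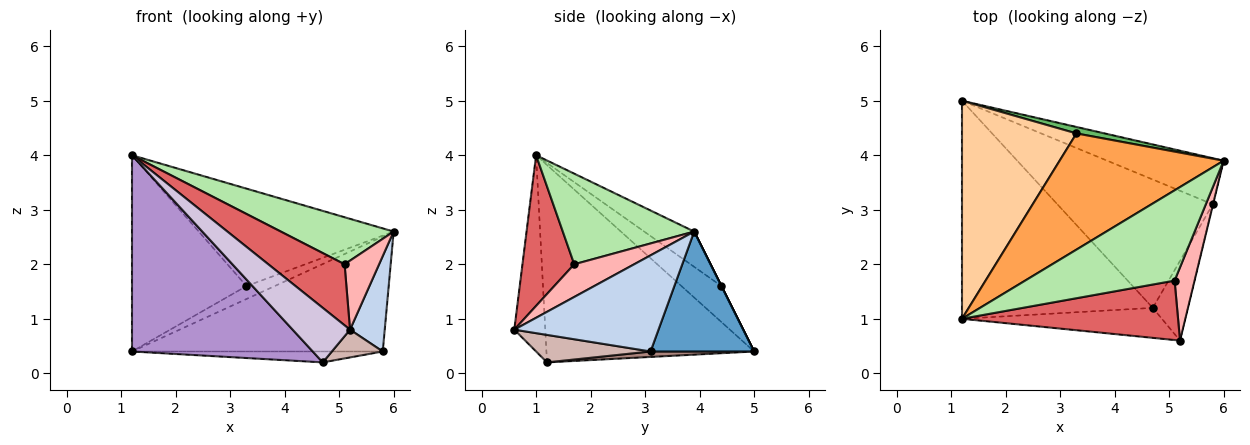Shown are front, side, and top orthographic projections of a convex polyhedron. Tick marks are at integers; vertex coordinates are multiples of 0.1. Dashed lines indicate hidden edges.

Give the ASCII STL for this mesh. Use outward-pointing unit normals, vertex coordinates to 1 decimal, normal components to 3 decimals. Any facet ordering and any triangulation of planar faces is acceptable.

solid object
 facet normal 0.358 0.867 -0.348
  outer loop
   vertex 5.8 3.1 0.4
   vertex 1.2 5.0 0.4
   vertex 6.0 3.9 2.6
  endloop
 endfacet
 facet normal 0.972 -0.234 -0.003
  outer loop
   vertex 5.8 3.1 0.4
   vertex 6.0 3.9 2.6
   vertex 5.2 0.6 0.8
  endloop
 endfacet
 facet normal -0.163 0.634 0.756
  outer loop
   vertex 3.3 4.4 1.6
   vertex 1.2 1.0 4.0
   vertex 6.0 3.9 2.6
  endloop
 endfacet
 facet normal -0.227 0.651 0.724
  outer loop
   vertex 3.3 4.4 1.6
   vertex 1.2 5.0 0.4
   vertex 1.2 1.0 4.0
  endloop
 endfacet
 facet normal 0.000 0.894 0.447
  outer loop
   vertex 3.3 4.4 1.6
   vertex 6.0 3.9 2.6
   vertex 1.2 5.0 0.4
  endloop
 endfacet
 facet normal 0.474 -0.407 0.781
  outer loop
   vertex 5.1 1.7 2.0
   vertex 6.0 3.9 2.6
   vertex 1.2 1.0 4.0
  endloop
 endfacet
 facet normal 0.437 -0.644 0.627
  outer loop
   vertex 5.1 1.7 2.0
   vertex 1.2 1.0 4.0
   vertex 5.2 0.6 0.8
  endloop
 endfacet
 facet normal 0.766 -0.441 0.468
  outer loop
   vertex 5.1 1.7 2.0
   vertex 5.2 0.6 0.8
   vertex 6.0 3.9 2.6
  endloop
 endfacet
 facet normal -0.609 -0.530 -0.589
  outer loop
   vertex 4.7 1.2 0.2
   vertex 1.2 1.0 4.0
   vertex 1.2 5.0 0.4
  endloop
 endfacet
 facet normal -0.428 -0.792 -0.436
  outer loop
   vertex 4.7 1.2 0.2
   vertex 5.2 0.6 0.8
   vertex 1.2 1.0 4.0
  endloop
 endfacet
 facet normal 0.035 0.085 -0.996
  outer loop
   vertex 4.7 1.2 0.2
   vertex 1.2 5.0 0.4
   vertex 5.8 3.1 0.4
  endloop
 endfacet
 facet normal 0.594 -0.264 -0.760
  outer loop
   vertex 4.7 1.2 0.2
   vertex 5.8 3.1 0.4
   vertex 5.2 0.6 0.8
  endloop
 endfacet
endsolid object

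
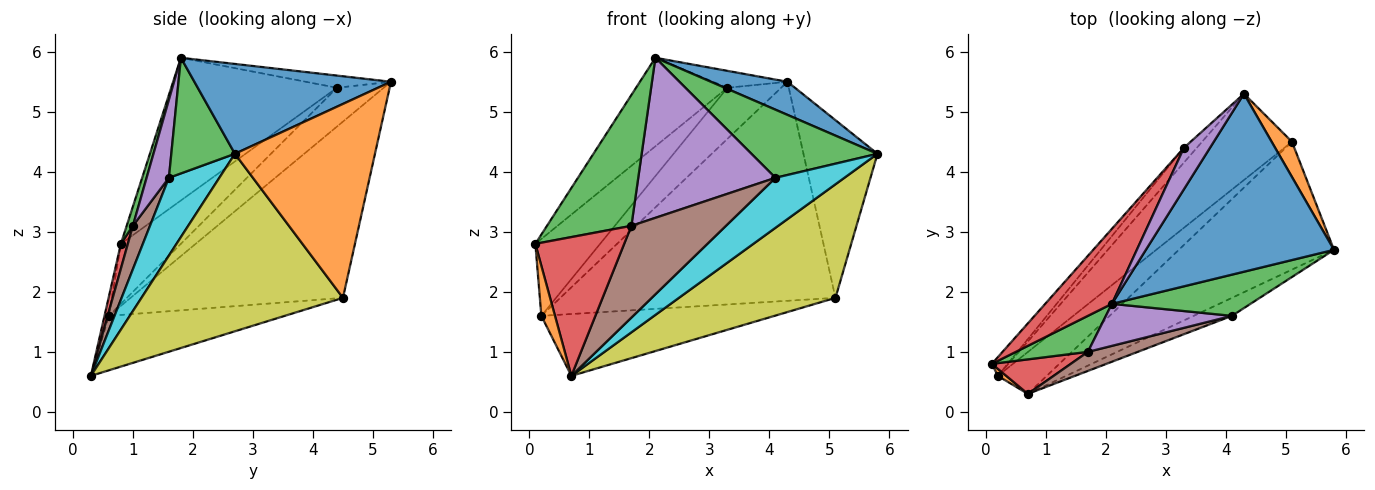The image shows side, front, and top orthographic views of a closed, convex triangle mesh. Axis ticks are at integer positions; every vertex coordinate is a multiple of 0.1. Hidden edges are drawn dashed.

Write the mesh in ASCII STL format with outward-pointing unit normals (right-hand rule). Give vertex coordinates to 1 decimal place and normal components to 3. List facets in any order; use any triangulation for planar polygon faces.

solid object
 facet normal 0.425 -0.165 0.890
  outer loop
   vertex 2.1 1.8 5.9
   vertex 5.8 2.7 4.3
   vertex 4.3 5.3 5.5
  endloop
 endfacet
 facet normal 0.880 0.465 0.092
  outer loop
   vertex 5.1 4.5 1.9
   vertex 4.3 5.3 5.5
   vertex 5.8 2.7 4.3
  endloop
 endfacet
 facet normal 0.397 -0.786 0.475
  outer loop
   vertex 4.1 1.6 3.9
   vertex 5.8 2.7 4.3
   vertex 2.1 1.8 5.9
  endloop
 endfacet
 facet normal -0.810 0.447 0.379
  outer loop
   vertex 3.3 4.4 5.4
   vertex 0.1 0.8 2.8
   vertex 2.1 1.8 5.9
  endloop
 endfacet
 facet normal -0.397 0.347 0.850
  outer loop
   vertex 3.3 4.4 5.4
   vertex 2.1 1.8 5.9
   vertex 4.3 5.3 5.5
  endloop
 endfacet
 facet normal -0.583 0.756 -0.298
  outer loop
   vertex 0.2 0.6 1.6
   vertex 4.3 5.3 5.5
   vertex 5.1 4.5 1.9
  endloop
 endfacet
 facet normal -0.669 0.722 -0.176
  outer loop
   vertex 0.2 0.6 1.6
   vertex 0.1 0.8 2.8
   vertex 3.3 4.4 5.4
  endloop
 endfacet
 facet normal -0.642 0.737 -0.213
  outer loop
   vertex 0.2 0.6 1.6
   vertex 3.3 4.4 5.4
   vertex 4.3 5.3 5.5
  endloop
 endfacet
 facet normal 0.650 -0.505 -0.568
  outer loop
   vertex 0.7 0.3 0.6
   vertex 5.1 4.5 1.9
   vertex 5.8 2.7 4.3
  endloop
 endfacet
 facet normal 0.567 -0.775 -0.279
  outer loop
   vertex 0.7 0.3 0.6
   vertex 5.8 2.7 4.3
   vertex 4.1 1.6 3.9
  endloop
 endfacet
 facet normal -0.530 0.702 -0.476
  outer loop
   vertex 0.7 0.3 0.6
   vertex 0.2 0.6 1.6
   vertex 5.1 4.5 1.9
  endloop
 endfacet
 facet normal -0.302 -0.944 0.132
  outer loop
   vertex 0.7 0.3 0.6
   vertex 0.1 0.8 2.8
   vertex 0.2 0.6 1.6
  endloop
 endfacet
 facet normal 0.071 -0.962 0.265
  outer loop
   vertex 1.7 1.0 3.1
   vertex 2.1 1.8 5.9
   vertex 0.1 0.8 2.8
  endloop
 endfacet
 facet normal 0.076 -0.968 0.241
  outer loop
   vertex 1.7 1.0 3.1
   vertex 0.1 0.8 2.8
   vertex 0.7 0.3 0.6
  endloop
 endfacet
 facet normal 0.155 -0.956 0.251
  outer loop
   vertex 1.7 1.0 3.1
   vertex 4.1 1.6 3.9
   vertex 2.1 1.8 5.9
  endloop
 endfacet
 facet normal 0.174 -0.964 0.200
  outer loop
   vertex 1.7 1.0 3.1
   vertex 0.7 0.3 0.6
   vertex 4.1 1.6 3.9
  endloop
 endfacet
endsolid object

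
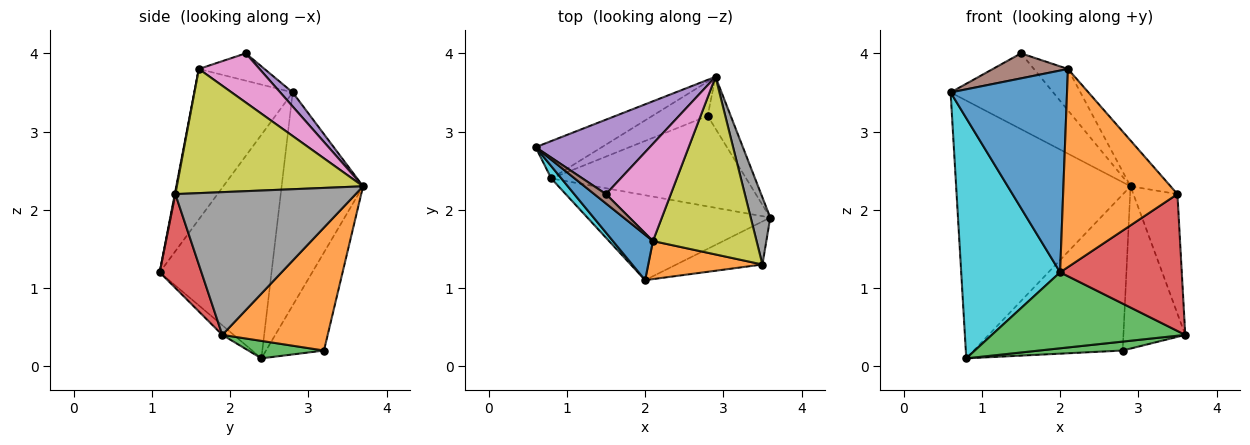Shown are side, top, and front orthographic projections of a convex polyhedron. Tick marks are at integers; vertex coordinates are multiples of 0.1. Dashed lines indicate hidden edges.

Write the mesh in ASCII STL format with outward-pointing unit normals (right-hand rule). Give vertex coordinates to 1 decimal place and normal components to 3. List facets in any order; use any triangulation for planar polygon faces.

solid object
 facet normal -0.420 0.898 -0.130
  outer loop
   vertex 0.8 2.4 0.1
   vertex 0.6 2.8 3.5
   vertex 2.9 3.7 2.3
  endloop
 endfacet
 facet normal 0.852 0.499 -0.159
  outer loop
   vertex 2.8 3.2 0.2
   vertex 2.9 3.7 2.3
   vertex 3.6 1.9 0.4
  endloop
 endfacet
 facet normal 0.089 -0.098 -0.991
  outer loop
   vertex 2.8 3.2 0.2
   vertex 3.6 1.9 0.4
   vertex 0.8 2.4 0.1
  endloop
 endfacet
 facet normal -0.355 0.913 -0.200
  outer loop
   vertex 2.8 3.2 0.2
   vertex 0.8 2.4 0.1
   vertex 2.9 3.7 2.3
  endloop
 endfacet
 facet normal 0.086 0.711 0.698
  outer loop
   vertex 1.5 2.2 4.0
   vertex 2.9 3.7 2.3
   vertex 0.6 2.8 3.5
  endloop
 endfacet
 facet normal -0.634 -0.724 0.272
  outer loop
   vertex 1.5 2.2 4.0
   vertex 0.6 2.8 3.5
   vertex 2.1 1.6 3.8
  endloop
 endfacet
 facet normal 0.572 0.321 0.755
  outer loop
   vertex 1.5 2.2 4.0
   vertex 2.1 1.6 3.8
   vertex 2.9 3.7 2.3
  endloop
 endfacet
 facet normal 0.963 0.235 0.132
  outer loop
   vertex 3.5 1.3 2.2
   vertex 3.6 1.9 0.4
   vertex 2.9 3.7 2.3
  endloop
 endfacet
 facet normal 0.757 0.163 0.632
  outer loop
   vertex 3.5 1.3 2.2
   vertex 2.9 3.7 2.3
   vertex 2.1 1.6 3.8
  endloop
 endfacet
 facet normal -0.749 -0.662 0.034
  outer loop
   vertex 2.0 1.1 1.2
   vertex 0.6 2.8 3.5
   vertex 0.8 2.4 0.1
  endloop
 endfacet
 facet normal -0.636 -0.753 0.169
  outer loop
   vertex 2.0 1.1 1.2
   vertex 2.1 1.6 3.8
   vertex 0.6 2.8 3.5
  endloop
 endfacet
 facet normal 0.005 -0.982 0.189
  outer loop
   vertex 2.0 1.1 1.2
   vertex 3.5 1.3 2.2
   vertex 2.1 1.6 3.8
  endloop
 endfacet
 facet normal -0.039 -0.666 -0.745
  outer loop
   vertex 2.0 1.1 1.2
   vertex 0.8 2.4 0.1
   vertex 3.6 1.9 0.4
  endloop
 endfacet
 facet normal 0.311 -0.907 -0.285
  outer loop
   vertex 2.0 1.1 1.2
   vertex 3.6 1.9 0.4
   vertex 3.5 1.3 2.2
  endloop
 endfacet
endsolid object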